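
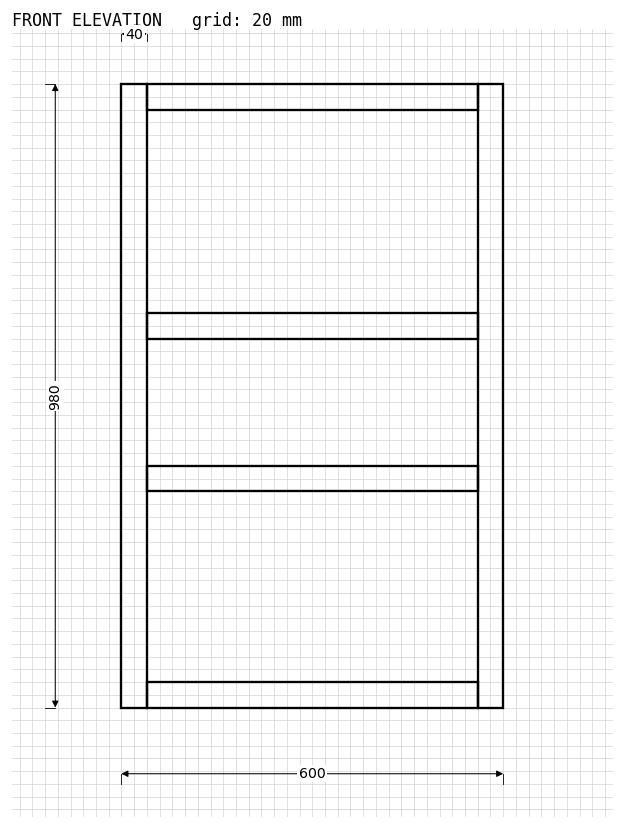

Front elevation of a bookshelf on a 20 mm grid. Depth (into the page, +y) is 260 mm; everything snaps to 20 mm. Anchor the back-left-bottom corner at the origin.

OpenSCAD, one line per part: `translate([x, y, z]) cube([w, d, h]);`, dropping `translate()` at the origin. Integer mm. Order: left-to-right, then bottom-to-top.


cube([40, 260, 980]);
translate([40, 0, 0]) cube([520, 260, 40]);
translate([40, 0, 340]) cube([520, 260, 40]);
translate([40, 0, 580]) cube([520, 260, 40]);
translate([40, 0, 940]) cube([520, 260, 40]);
translate([560, 0, 0]) cube([40, 260, 980]);


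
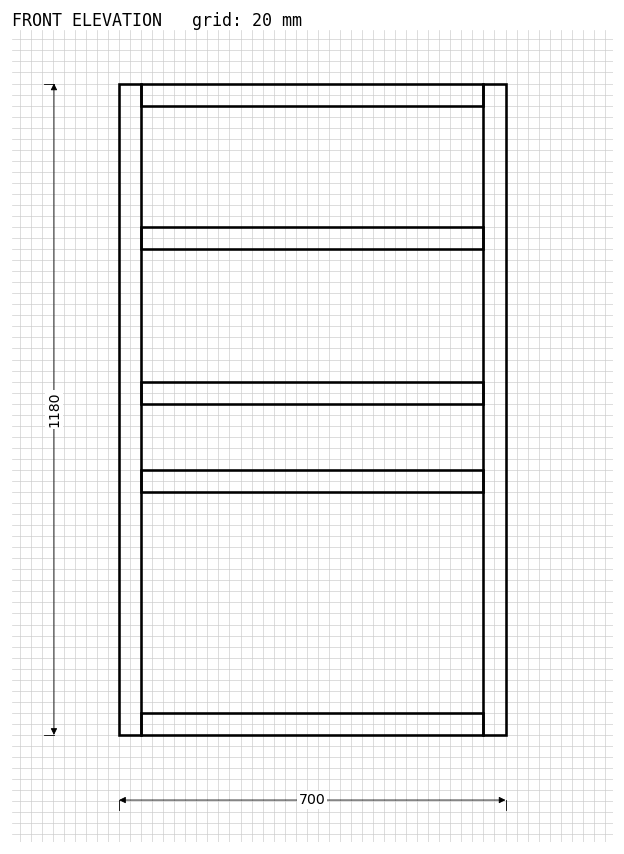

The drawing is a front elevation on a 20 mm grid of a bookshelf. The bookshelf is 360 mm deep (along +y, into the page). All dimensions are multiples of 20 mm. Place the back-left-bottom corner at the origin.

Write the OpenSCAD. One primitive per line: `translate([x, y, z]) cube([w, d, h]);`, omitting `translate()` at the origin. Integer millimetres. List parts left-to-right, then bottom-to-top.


cube([40, 360, 1180]);
translate([40, 0, 0]) cube([620, 360, 40]);
translate([40, 0, 440]) cube([620, 360, 40]);
translate([40, 0, 600]) cube([620, 360, 40]);
translate([40, 0, 880]) cube([620, 360, 40]);
translate([40, 0, 1140]) cube([620, 360, 40]);
translate([660, 0, 0]) cube([40, 360, 1180]);


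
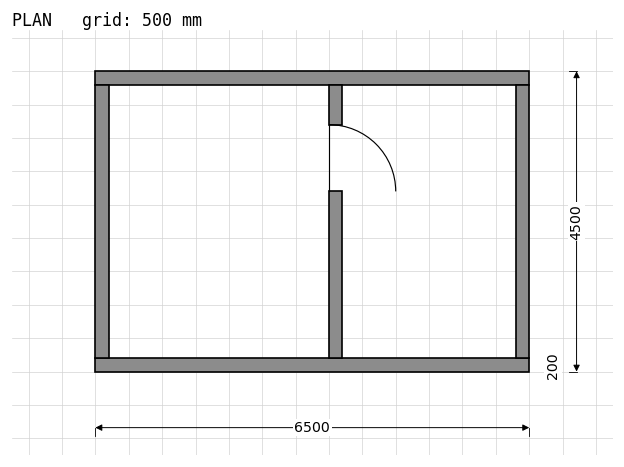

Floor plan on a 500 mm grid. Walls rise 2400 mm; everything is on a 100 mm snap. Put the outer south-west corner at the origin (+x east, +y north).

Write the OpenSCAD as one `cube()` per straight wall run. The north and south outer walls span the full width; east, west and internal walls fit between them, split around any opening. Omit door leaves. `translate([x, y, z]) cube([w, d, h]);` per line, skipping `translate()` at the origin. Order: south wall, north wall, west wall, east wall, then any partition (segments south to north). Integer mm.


cube([6500, 200, 2400]);
translate([0, 4300, 0]) cube([6500, 200, 2400]);
translate([0, 200, 0]) cube([200, 4100, 2400]);
translate([6300, 200, 0]) cube([200, 4100, 2400]);
translate([3500, 200, 0]) cube([200, 2500, 2400]);
translate([3500, 3700, 0]) cube([200, 600, 2400]);


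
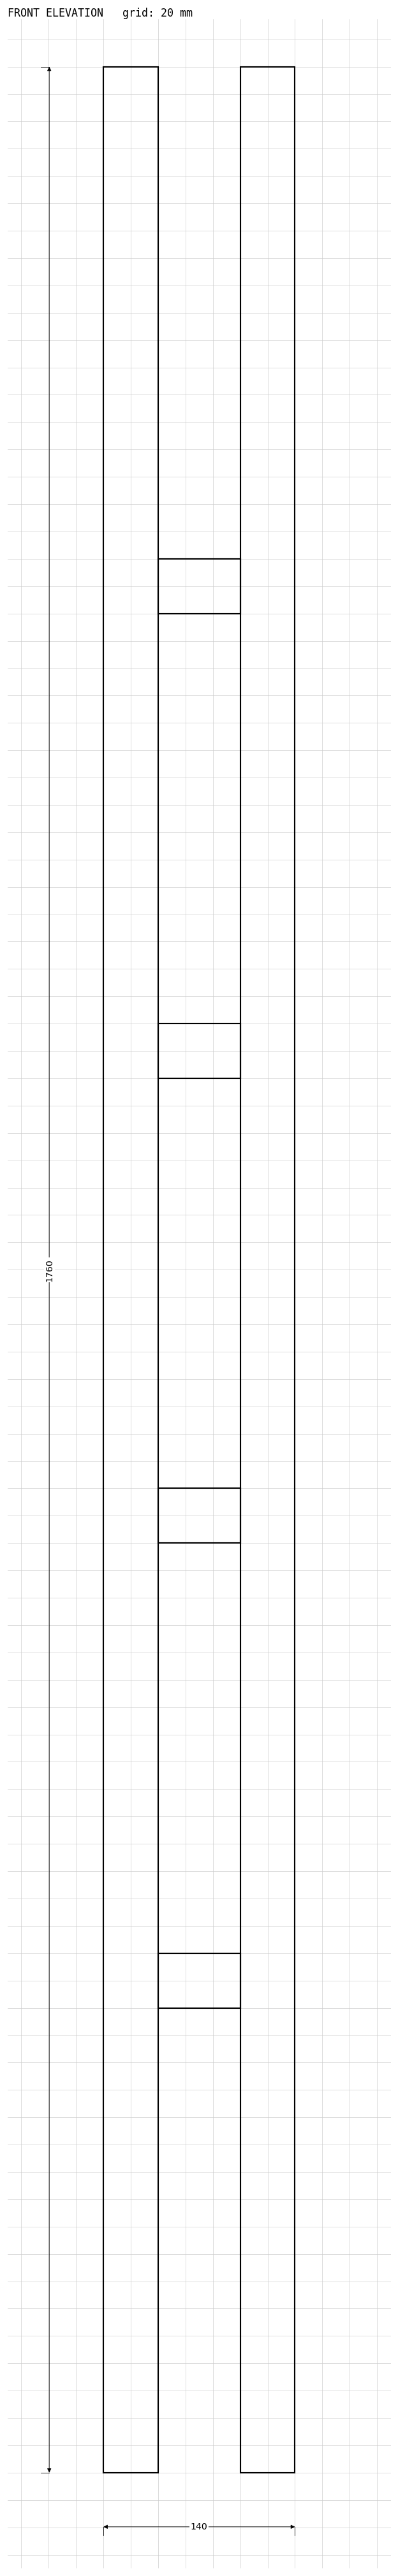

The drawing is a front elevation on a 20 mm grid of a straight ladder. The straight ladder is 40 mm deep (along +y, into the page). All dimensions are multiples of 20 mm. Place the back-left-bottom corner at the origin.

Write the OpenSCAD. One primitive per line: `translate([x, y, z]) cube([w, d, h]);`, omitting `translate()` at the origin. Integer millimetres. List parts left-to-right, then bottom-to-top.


cube([40, 40, 1760]);
translate([40, 0, 340]) cube([60, 40, 40]);
translate([40, 0, 680]) cube([60, 40, 40]);
translate([40, 0, 1020]) cube([60, 40, 40]);
translate([40, 0, 1360]) cube([60, 40, 40]);
translate([100, 0, 0]) cube([40, 40, 1760]);


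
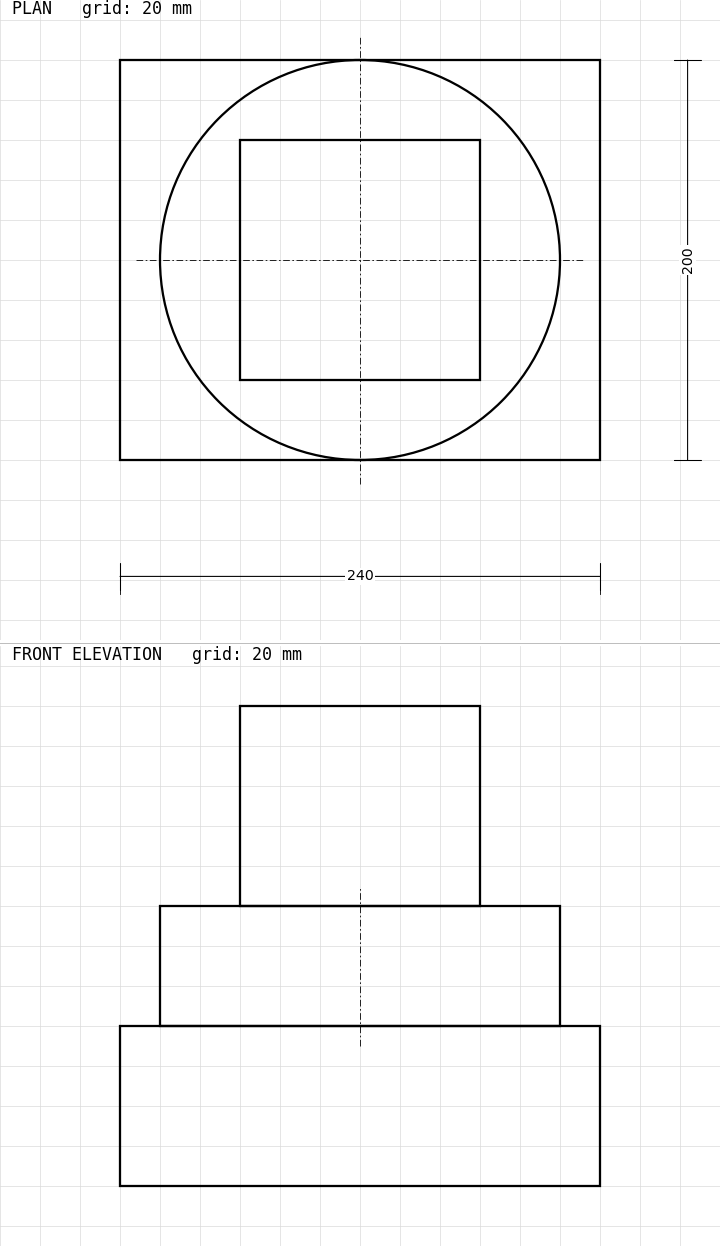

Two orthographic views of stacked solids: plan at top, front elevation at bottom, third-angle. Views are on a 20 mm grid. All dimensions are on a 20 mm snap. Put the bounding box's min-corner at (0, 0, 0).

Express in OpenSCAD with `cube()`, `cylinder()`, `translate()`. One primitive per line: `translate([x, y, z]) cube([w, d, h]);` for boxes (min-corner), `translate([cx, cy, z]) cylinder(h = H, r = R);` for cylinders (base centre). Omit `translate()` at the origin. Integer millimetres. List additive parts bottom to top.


cube([240, 200, 80]);
translate([120, 100, 80]) cylinder(h = 60, r = 100);
translate([60, 40, 140]) cube([120, 120, 100]);


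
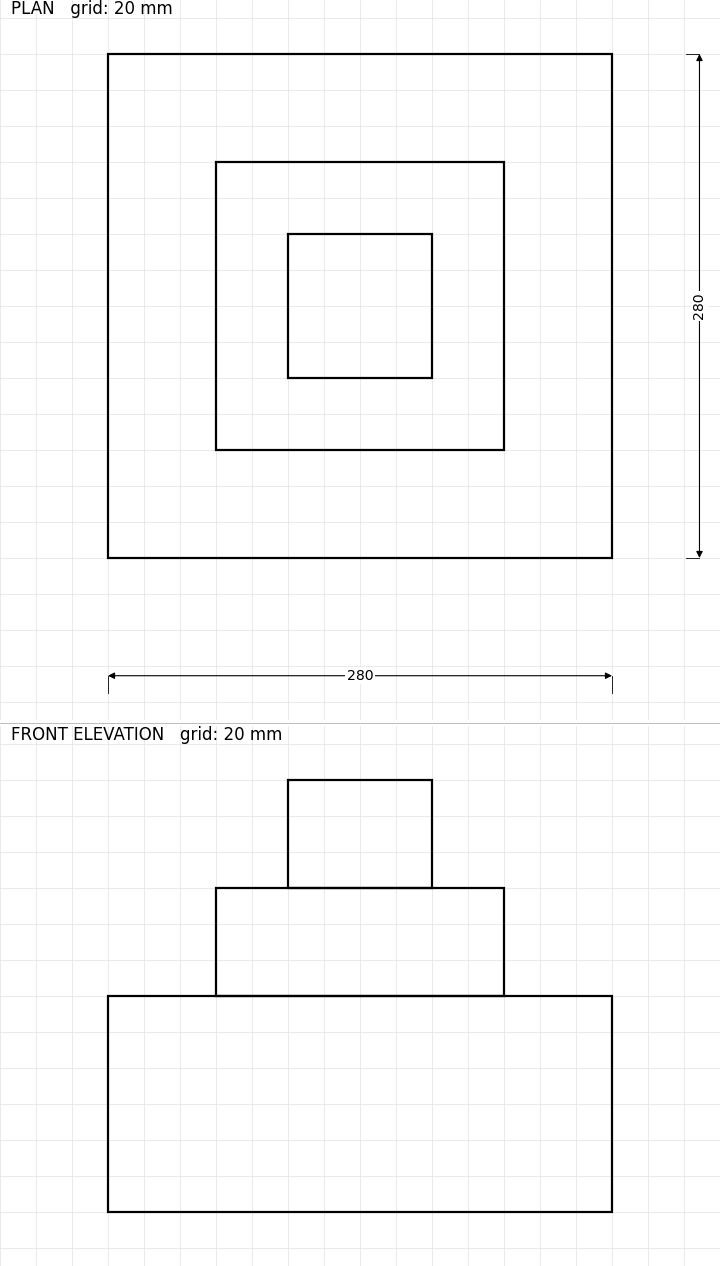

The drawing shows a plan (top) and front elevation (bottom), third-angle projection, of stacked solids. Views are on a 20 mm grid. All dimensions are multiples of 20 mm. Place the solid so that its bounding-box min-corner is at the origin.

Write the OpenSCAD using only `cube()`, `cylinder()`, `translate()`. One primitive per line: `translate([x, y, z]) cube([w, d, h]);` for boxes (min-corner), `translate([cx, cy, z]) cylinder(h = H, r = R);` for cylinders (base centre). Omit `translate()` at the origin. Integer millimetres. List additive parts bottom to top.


cube([280, 280, 120]);
translate([60, 60, 120]) cube([160, 160, 60]);
translate([100, 100, 180]) cube([80, 80, 60]);


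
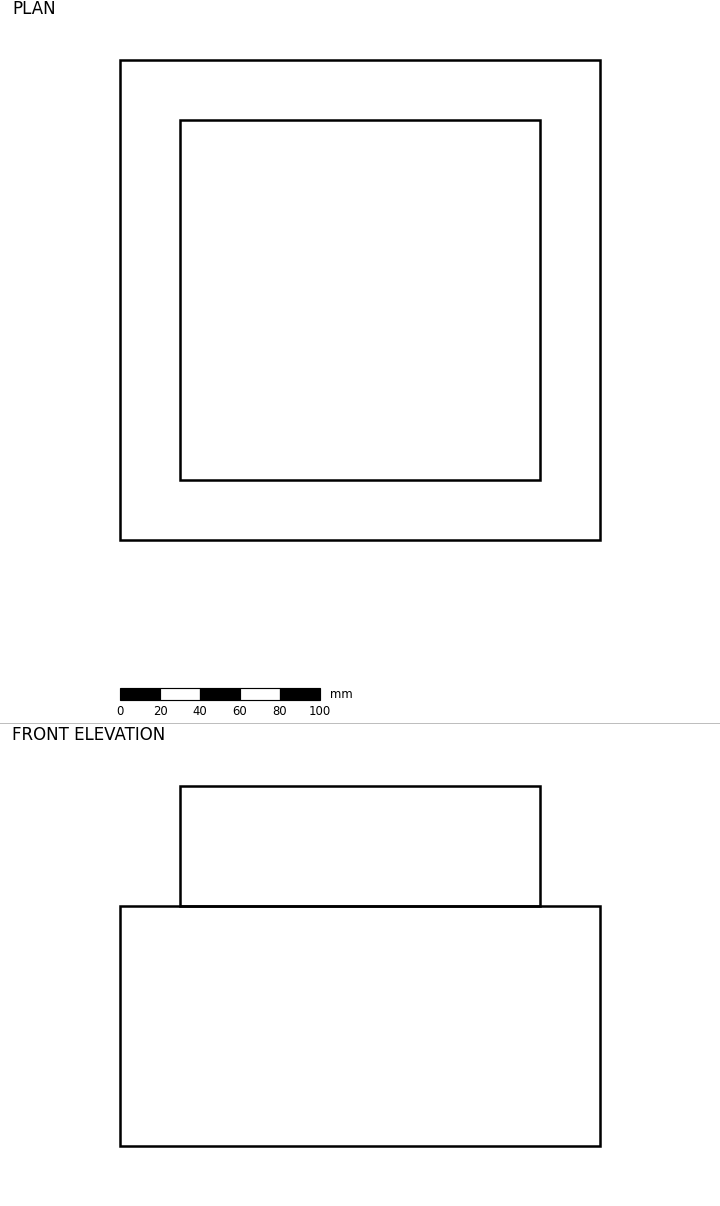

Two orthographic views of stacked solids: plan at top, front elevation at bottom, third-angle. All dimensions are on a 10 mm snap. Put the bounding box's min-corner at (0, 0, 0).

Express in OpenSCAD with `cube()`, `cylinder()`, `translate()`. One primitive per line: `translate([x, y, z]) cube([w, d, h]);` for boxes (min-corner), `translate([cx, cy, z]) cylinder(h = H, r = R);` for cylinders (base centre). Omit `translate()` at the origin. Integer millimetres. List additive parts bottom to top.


cube([240, 240, 120]);
translate([30, 30, 120]) cube([180, 180, 60]);


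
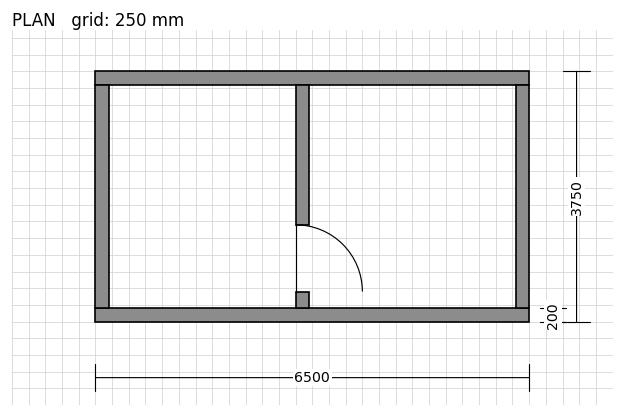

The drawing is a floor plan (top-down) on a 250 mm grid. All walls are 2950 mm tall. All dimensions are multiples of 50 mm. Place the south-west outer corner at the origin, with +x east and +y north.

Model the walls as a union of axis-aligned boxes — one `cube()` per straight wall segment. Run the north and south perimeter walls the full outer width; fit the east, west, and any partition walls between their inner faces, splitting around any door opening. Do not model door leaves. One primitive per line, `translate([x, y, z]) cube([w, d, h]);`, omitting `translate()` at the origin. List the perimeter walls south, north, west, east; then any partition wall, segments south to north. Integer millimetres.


cube([6500, 200, 2950]);
translate([0, 3550, 0]) cube([6500, 200, 2950]);
translate([0, 200, 0]) cube([200, 3350, 2950]);
translate([6300, 200, 0]) cube([200, 3350, 2950]);
translate([3000, 200, 0]) cube([200, 250, 2950]);
translate([3000, 1450, 0]) cube([200, 2100, 2950]);


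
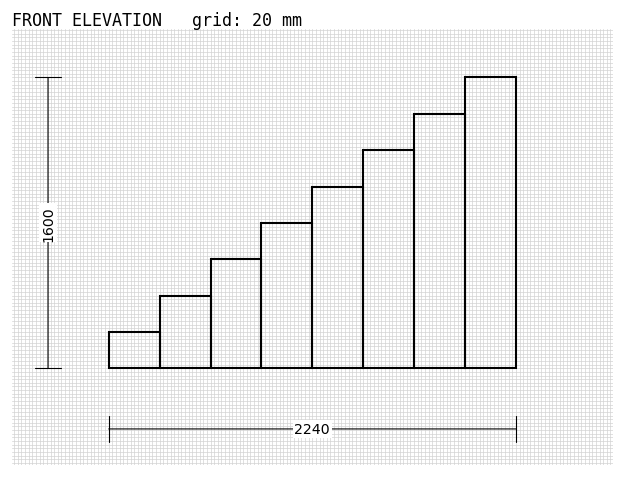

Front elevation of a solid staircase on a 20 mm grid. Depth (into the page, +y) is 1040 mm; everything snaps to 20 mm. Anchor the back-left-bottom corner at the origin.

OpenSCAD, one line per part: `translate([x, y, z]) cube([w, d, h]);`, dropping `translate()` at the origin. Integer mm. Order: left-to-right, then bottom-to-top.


cube([280, 1040, 200]);
translate([280, 0, 0]) cube([280, 1040, 400]);
translate([560, 0, 0]) cube([280, 1040, 600]);
translate([840, 0, 0]) cube([280, 1040, 800]);
translate([1120, 0, 0]) cube([280, 1040, 1000]);
translate([1400, 0, 0]) cube([280, 1040, 1200]);
translate([1680, 0, 0]) cube([280, 1040, 1400]);
translate([1960, 0, 0]) cube([280, 1040, 1600]);


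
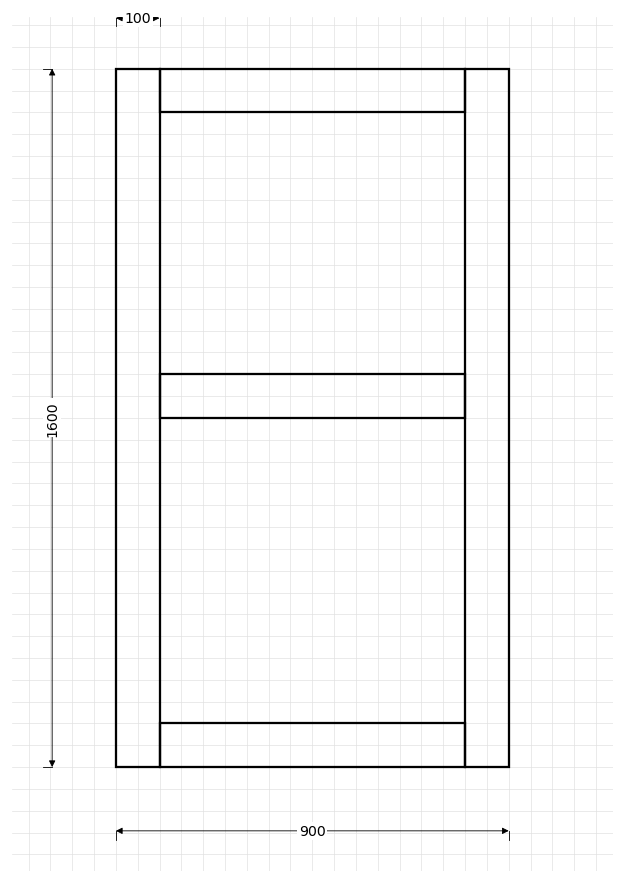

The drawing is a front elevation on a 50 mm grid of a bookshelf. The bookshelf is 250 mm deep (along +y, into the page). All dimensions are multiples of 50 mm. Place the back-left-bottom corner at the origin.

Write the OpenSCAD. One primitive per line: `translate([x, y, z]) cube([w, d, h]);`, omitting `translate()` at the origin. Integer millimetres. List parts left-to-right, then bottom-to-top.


cube([100, 250, 1600]);
translate([100, 0, 0]) cube([700, 250, 100]);
translate([100, 0, 800]) cube([700, 250, 100]);
translate([100, 0, 1500]) cube([700, 250, 100]);
translate([800, 0, 0]) cube([100, 250, 1600]);


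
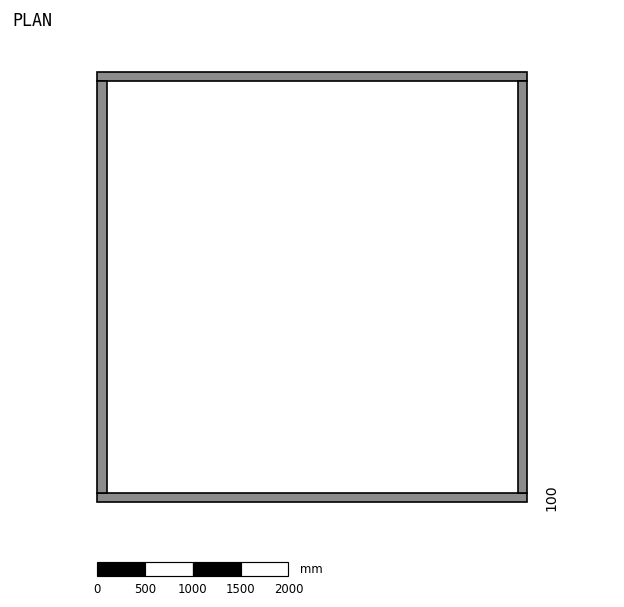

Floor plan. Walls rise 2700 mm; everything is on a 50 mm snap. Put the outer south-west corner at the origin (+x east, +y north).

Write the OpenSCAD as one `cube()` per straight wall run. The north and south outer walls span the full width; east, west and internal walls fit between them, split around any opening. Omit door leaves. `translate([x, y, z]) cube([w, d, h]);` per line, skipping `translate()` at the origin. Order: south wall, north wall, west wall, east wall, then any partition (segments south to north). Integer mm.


cube([4500, 100, 2700]);
translate([0, 4400, 0]) cube([4500, 100, 2700]);
translate([0, 100, 0]) cube([100, 4300, 2700]);
translate([4400, 100, 0]) cube([100, 4300, 2700]);


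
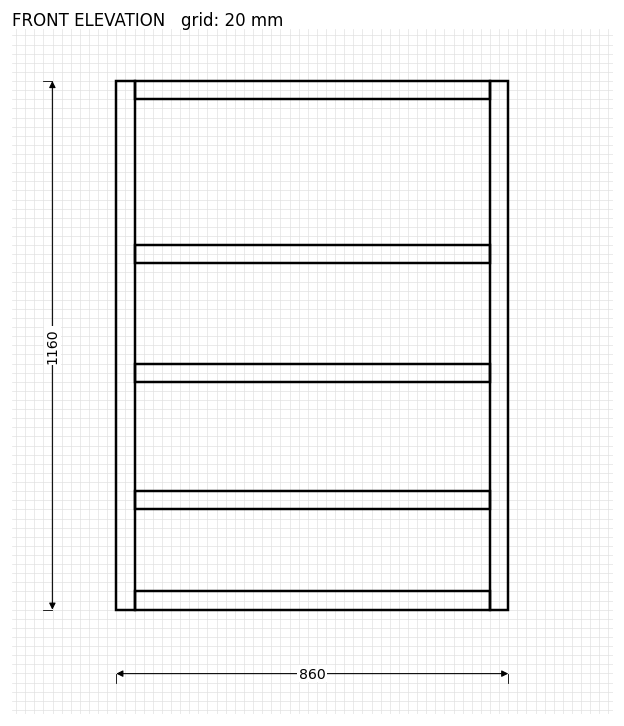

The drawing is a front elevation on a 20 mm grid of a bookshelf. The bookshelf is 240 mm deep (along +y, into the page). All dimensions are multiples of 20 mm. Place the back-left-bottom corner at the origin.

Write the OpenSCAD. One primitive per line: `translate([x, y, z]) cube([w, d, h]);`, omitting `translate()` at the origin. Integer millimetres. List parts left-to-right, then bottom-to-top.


cube([40, 240, 1160]);
translate([40, 0, 0]) cube([780, 240, 40]);
translate([40, 0, 220]) cube([780, 240, 40]);
translate([40, 0, 500]) cube([780, 240, 40]);
translate([40, 0, 760]) cube([780, 240, 40]);
translate([40, 0, 1120]) cube([780, 240, 40]);
translate([820, 0, 0]) cube([40, 240, 1160]);


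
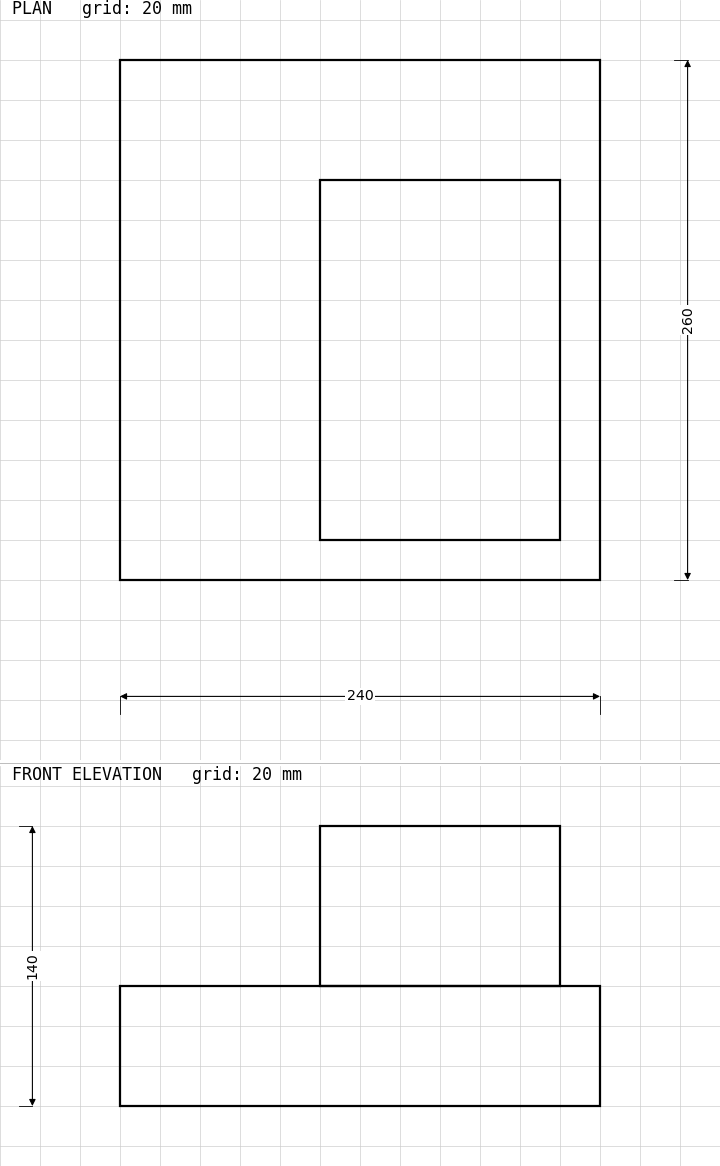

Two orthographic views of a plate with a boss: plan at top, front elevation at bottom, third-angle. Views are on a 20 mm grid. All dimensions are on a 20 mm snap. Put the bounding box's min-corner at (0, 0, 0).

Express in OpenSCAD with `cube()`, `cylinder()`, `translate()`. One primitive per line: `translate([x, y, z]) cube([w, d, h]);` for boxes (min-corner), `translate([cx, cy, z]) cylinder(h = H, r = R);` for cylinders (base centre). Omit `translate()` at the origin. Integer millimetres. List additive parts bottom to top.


cube([240, 260, 60]);
translate([100, 20, 60]) cube([120, 180, 80]);


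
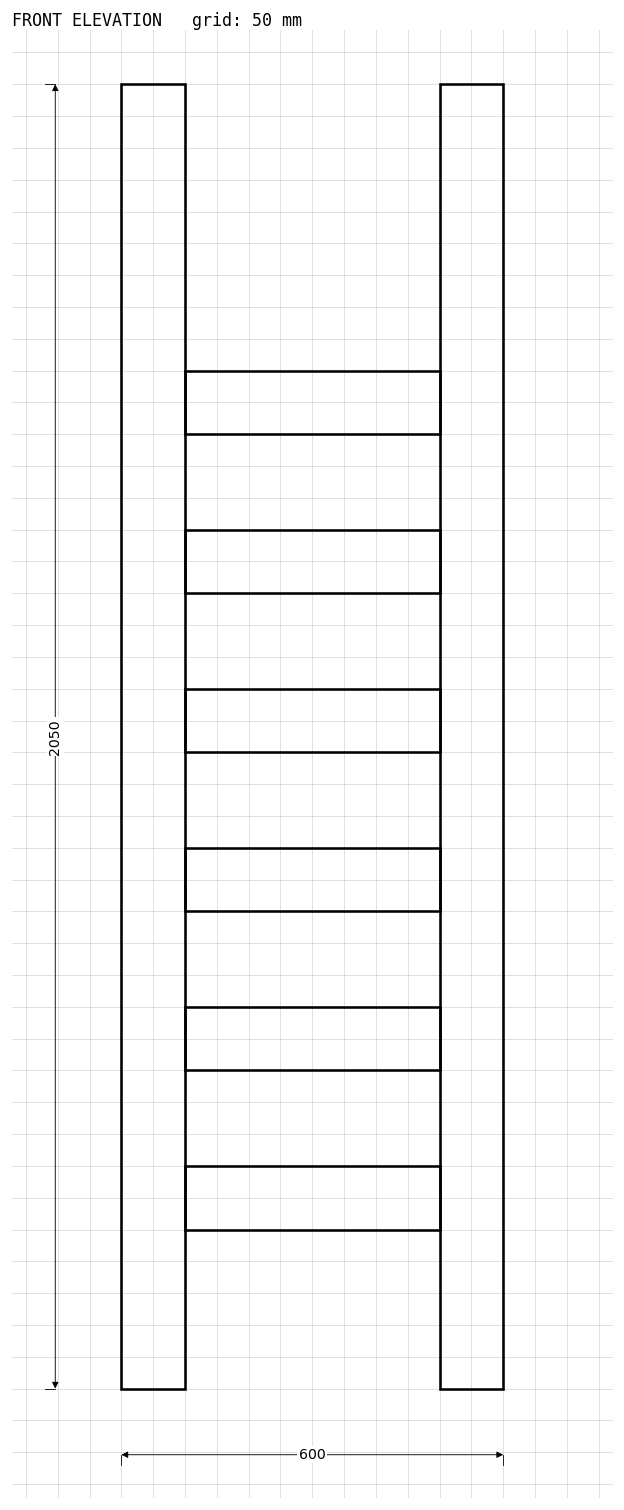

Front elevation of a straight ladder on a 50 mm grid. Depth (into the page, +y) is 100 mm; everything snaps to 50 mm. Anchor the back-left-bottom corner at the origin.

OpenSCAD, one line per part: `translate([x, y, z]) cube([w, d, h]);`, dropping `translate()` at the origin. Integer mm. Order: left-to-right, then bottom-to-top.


cube([100, 100, 2050]);
translate([100, 0, 250]) cube([400, 100, 100]);
translate([100, 0, 500]) cube([400, 100, 100]);
translate([100, 0, 750]) cube([400, 100, 100]);
translate([100, 0, 1000]) cube([400, 100, 100]);
translate([100, 0, 1250]) cube([400, 100, 100]);
translate([100, 0, 1500]) cube([400, 100, 100]);
translate([500, 0, 0]) cube([100, 100, 2050]);


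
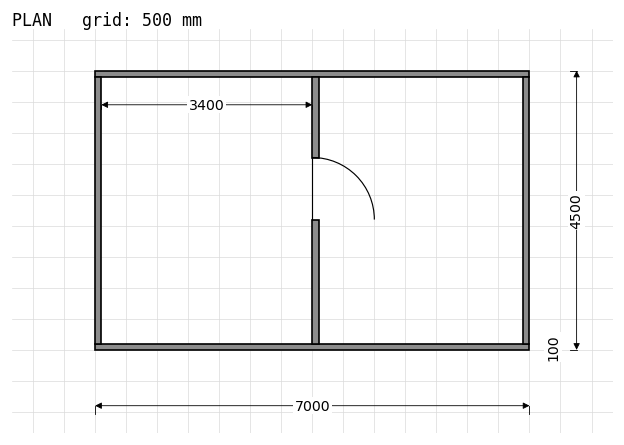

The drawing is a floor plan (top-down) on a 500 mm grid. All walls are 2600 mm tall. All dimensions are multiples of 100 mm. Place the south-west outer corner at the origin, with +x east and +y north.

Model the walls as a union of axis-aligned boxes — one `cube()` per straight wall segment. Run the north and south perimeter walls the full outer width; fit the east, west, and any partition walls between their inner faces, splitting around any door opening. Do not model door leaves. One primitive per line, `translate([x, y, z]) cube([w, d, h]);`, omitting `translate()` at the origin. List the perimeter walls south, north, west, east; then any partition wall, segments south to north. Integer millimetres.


cube([7000, 100, 2600]);
translate([0, 4400, 0]) cube([7000, 100, 2600]);
translate([0, 100, 0]) cube([100, 4300, 2600]);
translate([6900, 100, 0]) cube([100, 4300, 2600]);
translate([3500, 100, 0]) cube([100, 2000, 2600]);
translate([3500, 3100, 0]) cube([100, 1300, 2600]);


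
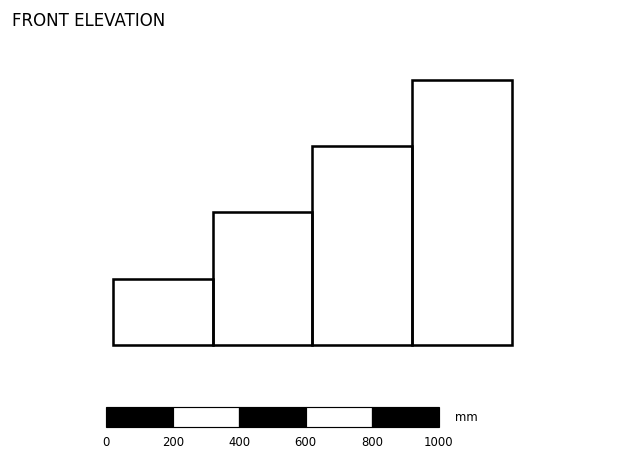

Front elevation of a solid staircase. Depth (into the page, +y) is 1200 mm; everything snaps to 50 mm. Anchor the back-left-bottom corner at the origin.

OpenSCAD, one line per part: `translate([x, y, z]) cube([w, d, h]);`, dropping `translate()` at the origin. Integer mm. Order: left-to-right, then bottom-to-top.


cube([300, 1200, 200]);
translate([300, 0, 0]) cube([300, 1200, 400]);
translate([600, 0, 0]) cube([300, 1200, 600]);
translate([900, 0, 0]) cube([300, 1200, 800]);


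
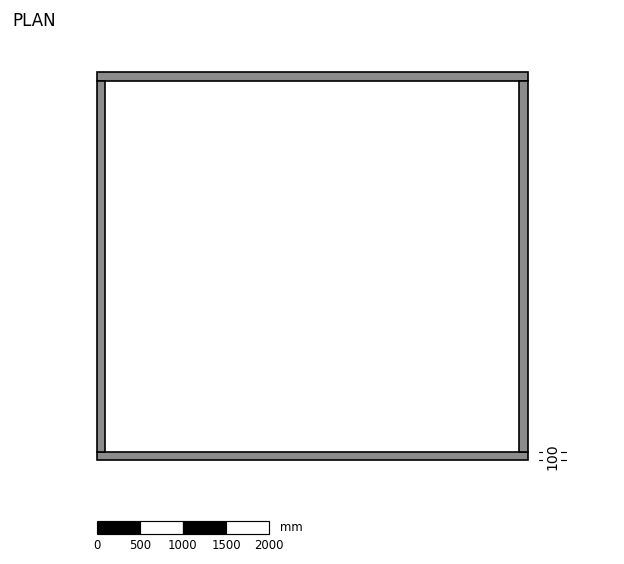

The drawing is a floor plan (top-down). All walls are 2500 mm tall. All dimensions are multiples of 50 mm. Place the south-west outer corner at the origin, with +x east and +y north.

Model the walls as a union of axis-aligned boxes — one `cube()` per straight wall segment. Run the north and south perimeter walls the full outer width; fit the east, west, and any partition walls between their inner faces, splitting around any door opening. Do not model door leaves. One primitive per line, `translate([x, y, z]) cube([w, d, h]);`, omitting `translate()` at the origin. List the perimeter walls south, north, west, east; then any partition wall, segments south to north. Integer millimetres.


cube([5000, 100, 2500]);
translate([0, 4400, 0]) cube([5000, 100, 2500]);
translate([0, 100, 0]) cube([100, 4300, 2500]);
translate([4900, 100, 0]) cube([100, 4300, 2500]);


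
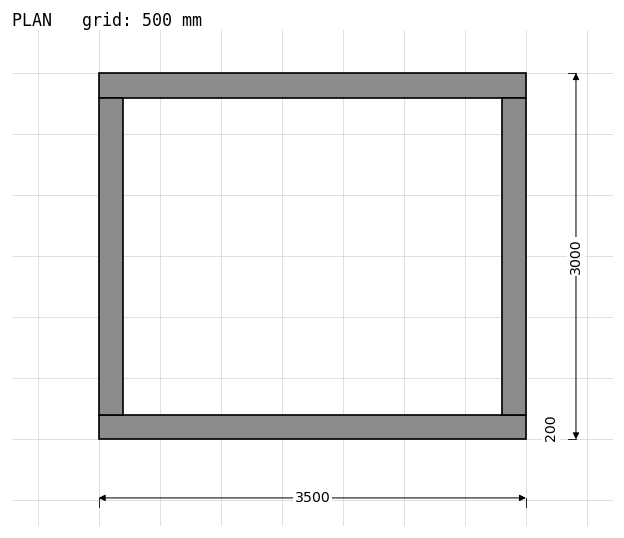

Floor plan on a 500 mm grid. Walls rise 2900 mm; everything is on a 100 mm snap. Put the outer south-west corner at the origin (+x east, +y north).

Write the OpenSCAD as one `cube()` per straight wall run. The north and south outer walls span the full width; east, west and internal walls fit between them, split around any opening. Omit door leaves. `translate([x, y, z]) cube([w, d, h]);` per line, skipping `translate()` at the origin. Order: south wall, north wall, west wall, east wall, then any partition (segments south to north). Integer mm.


cube([3500, 200, 2900]);
translate([0, 2800, 0]) cube([3500, 200, 2900]);
translate([0, 200, 0]) cube([200, 2600, 2900]);
translate([3300, 200, 0]) cube([200, 2600, 2900]);


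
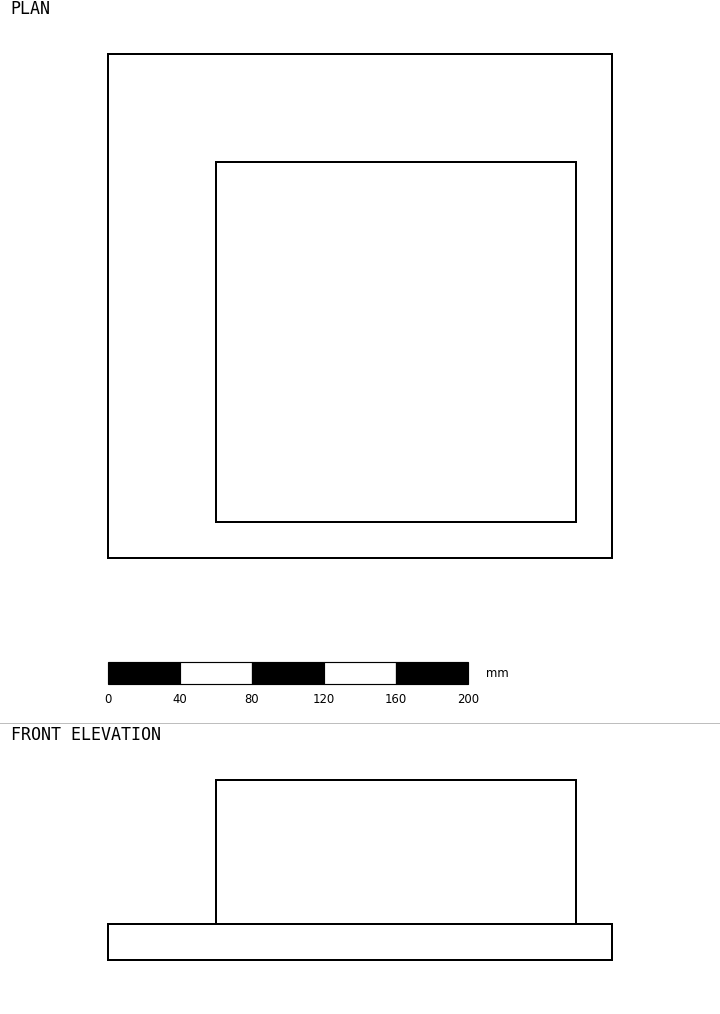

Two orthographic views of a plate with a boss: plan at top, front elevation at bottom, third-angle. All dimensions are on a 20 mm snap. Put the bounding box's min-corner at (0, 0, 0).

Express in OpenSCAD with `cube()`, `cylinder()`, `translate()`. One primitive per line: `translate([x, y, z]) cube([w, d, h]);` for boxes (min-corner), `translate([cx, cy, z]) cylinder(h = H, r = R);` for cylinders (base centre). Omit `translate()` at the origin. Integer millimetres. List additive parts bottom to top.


cube([280, 280, 20]);
translate([60, 20, 20]) cube([200, 200, 80]);


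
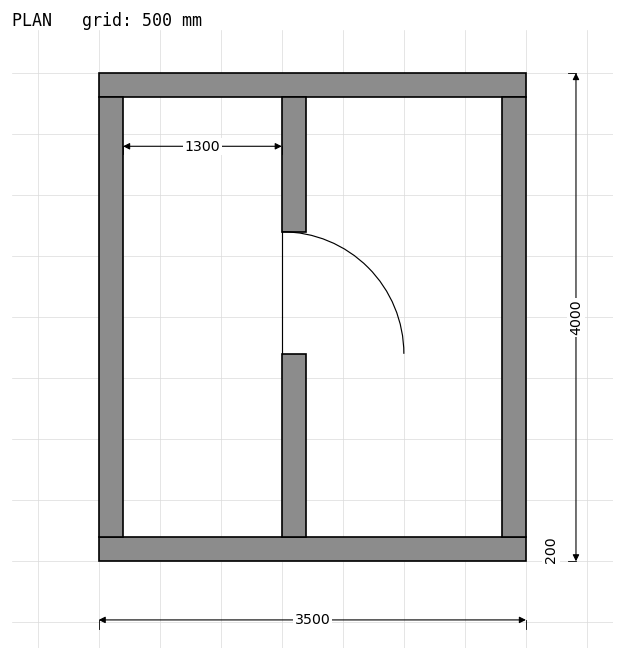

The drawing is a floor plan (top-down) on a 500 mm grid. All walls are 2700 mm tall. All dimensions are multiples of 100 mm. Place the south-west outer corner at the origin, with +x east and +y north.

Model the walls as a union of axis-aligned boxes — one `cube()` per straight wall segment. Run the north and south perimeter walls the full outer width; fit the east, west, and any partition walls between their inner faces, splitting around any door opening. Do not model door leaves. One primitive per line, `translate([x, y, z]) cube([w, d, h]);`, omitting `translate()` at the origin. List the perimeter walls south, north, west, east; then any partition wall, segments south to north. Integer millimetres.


cube([3500, 200, 2700]);
translate([0, 3800, 0]) cube([3500, 200, 2700]);
translate([0, 200, 0]) cube([200, 3600, 2700]);
translate([3300, 200, 0]) cube([200, 3600, 2700]);
translate([1500, 200, 0]) cube([200, 1500, 2700]);
translate([1500, 2700, 0]) cube([200, 1100, 2700]);


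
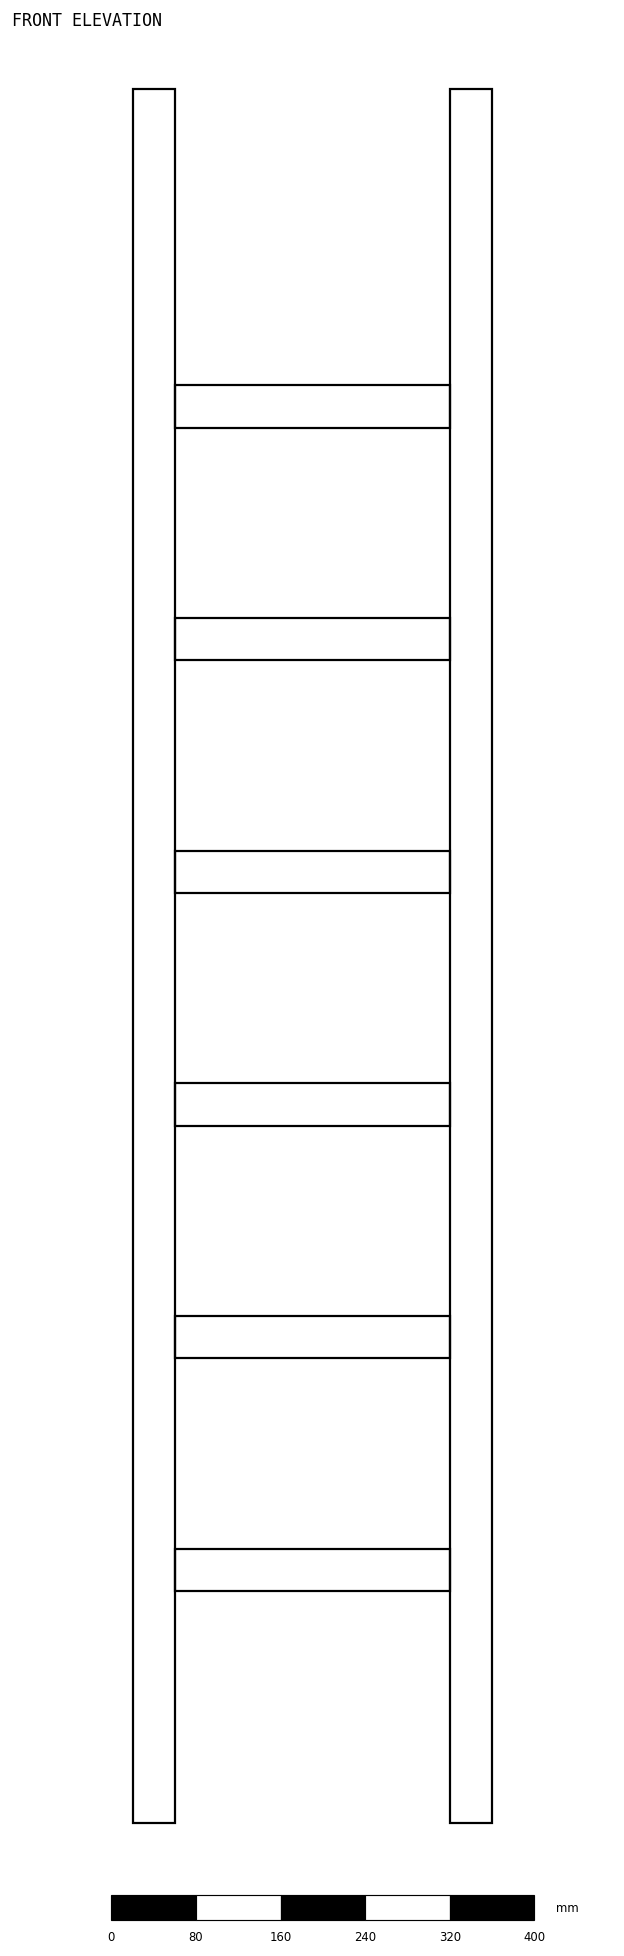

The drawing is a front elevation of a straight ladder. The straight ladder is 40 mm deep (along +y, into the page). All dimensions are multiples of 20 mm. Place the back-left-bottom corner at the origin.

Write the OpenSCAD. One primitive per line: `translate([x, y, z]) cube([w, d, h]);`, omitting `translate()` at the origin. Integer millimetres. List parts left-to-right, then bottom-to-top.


cube([40, 40, 1640]);
translate([40, 0, 220]) cube([260, 40, 40]);
translate([40, 0, 440]) cube([260, 40, 40]);
translate([40, 0, 660]) cube([260, 40, 40]);
translate([40, 0, 880]) cube([260, 40, 40]);
translate([40, 0, 1100]) cube([260, 40, 40]);
translate([40, 0, 1320]) cube([260, 40, 40]);
translate([300, 0, 0]) cube([40, 40, 1640]);


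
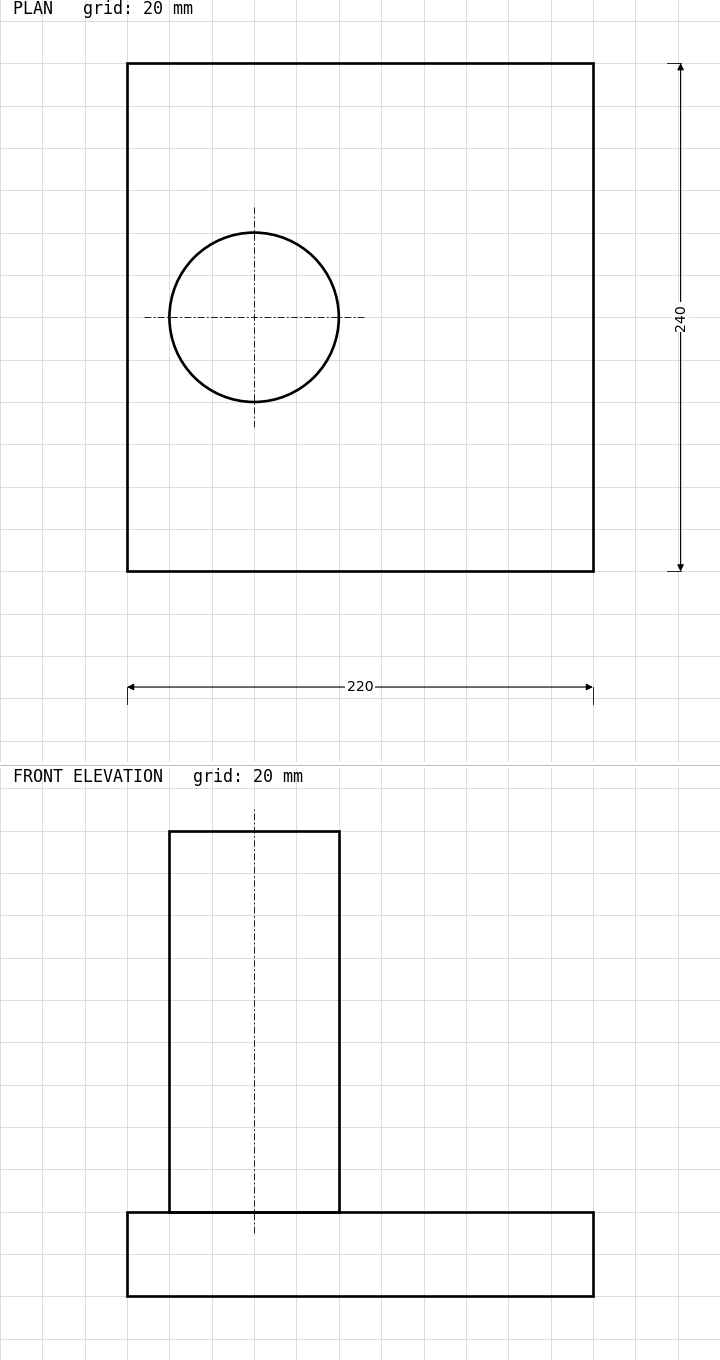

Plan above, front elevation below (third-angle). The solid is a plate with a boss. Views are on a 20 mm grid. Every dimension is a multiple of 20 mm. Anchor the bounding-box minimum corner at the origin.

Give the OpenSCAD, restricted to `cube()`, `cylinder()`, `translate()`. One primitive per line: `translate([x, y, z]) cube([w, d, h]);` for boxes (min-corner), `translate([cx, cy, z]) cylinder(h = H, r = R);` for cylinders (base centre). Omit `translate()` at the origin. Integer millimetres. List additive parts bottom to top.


cube([220, 240, 40]);
translate([60, 120, 40]) cylinder(h = 180, r = 40);


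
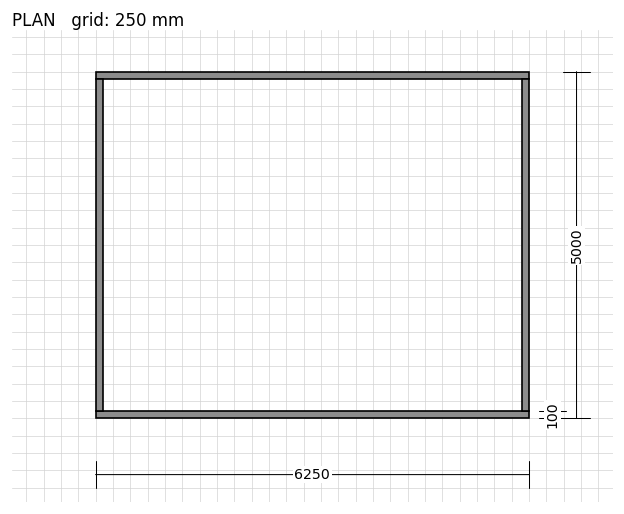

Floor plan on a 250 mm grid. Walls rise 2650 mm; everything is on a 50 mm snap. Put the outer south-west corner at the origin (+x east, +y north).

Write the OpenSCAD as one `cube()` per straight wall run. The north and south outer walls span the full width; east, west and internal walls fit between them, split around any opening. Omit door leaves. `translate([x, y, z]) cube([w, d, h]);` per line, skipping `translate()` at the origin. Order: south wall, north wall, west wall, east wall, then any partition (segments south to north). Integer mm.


cube([6250, 100, 2650]);
translate([0, 4900, 0]) cube([6250, 100, 2650]);
translate([0, 100, 0]) cube([100, 4800, 2650]);
translate([6150, 100, 0]) cube([100, 4800, 2650]);


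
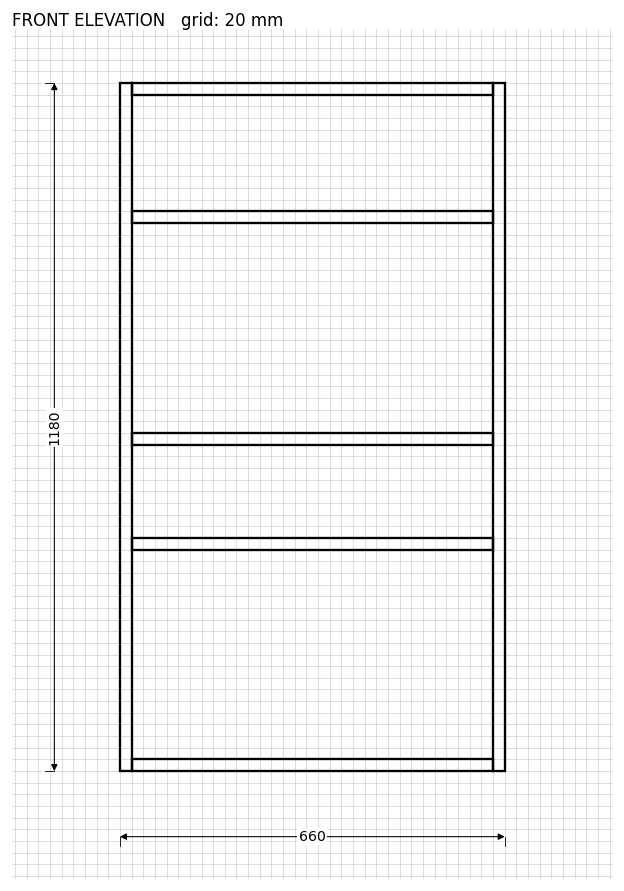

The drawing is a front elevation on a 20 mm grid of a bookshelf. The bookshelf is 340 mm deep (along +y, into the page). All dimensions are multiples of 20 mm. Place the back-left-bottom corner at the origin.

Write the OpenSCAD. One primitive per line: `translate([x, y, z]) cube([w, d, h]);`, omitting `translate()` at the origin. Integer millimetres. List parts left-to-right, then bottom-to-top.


cube([20, 340, 1180]);
translate([20, 0, 0]) cube([620, 340, 20]);
translate([20, 0, 380]) cube([620, 340, 20]);
translate([20, 0, 560]) cube([620, 340, 20]);
translate([20, 0, 940]) cube([620, 340, 20]);
translate([20, 0, 1160]) cube([620, 340, 20]);
translate([640, 0, 0]) cube([20, 340, 1180]);


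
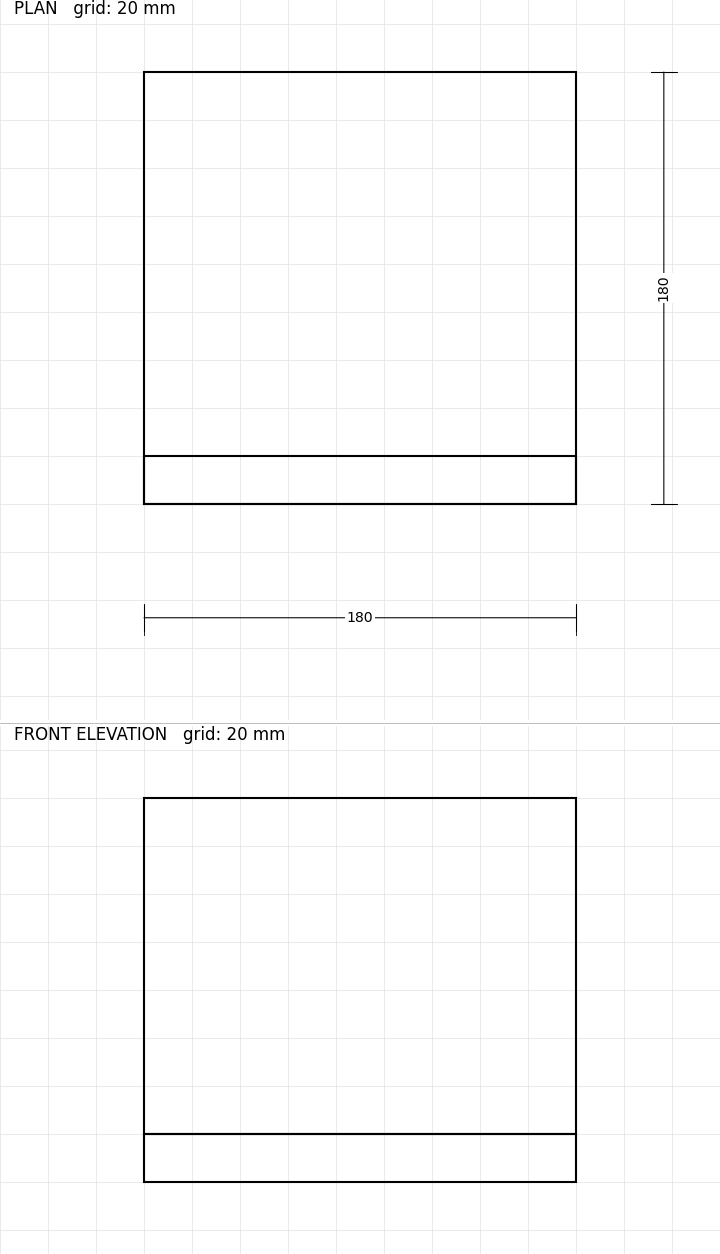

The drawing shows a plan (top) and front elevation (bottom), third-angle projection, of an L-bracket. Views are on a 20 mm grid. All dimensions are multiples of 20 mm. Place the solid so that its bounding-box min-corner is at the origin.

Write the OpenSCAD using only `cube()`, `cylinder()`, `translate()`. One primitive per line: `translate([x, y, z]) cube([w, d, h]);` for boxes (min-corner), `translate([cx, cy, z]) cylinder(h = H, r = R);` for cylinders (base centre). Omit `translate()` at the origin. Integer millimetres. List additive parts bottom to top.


cube([180, 180, 20]);
translate([0, 0, 20]) cube([180, 20, 140]);


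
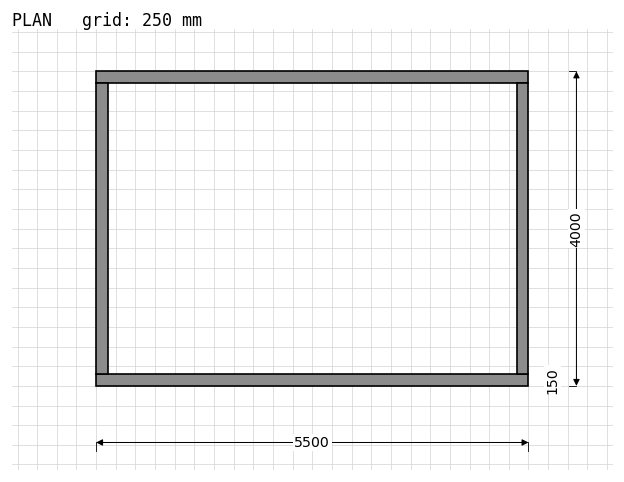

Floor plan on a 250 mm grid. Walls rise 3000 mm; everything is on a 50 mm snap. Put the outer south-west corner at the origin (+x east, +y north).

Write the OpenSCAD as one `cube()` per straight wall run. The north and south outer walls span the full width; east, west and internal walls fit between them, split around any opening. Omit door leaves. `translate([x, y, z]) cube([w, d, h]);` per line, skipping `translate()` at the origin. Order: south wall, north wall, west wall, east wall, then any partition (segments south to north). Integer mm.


cube([5500, 150, 3000]);
translate([0, 3850, 0]) cube([5500, 150, 3000]);
translate([0, 150, 0]) cube([150, 3700, 3000]);
translate([5350, 150, 0]) cube([150, 3700, 3000]);


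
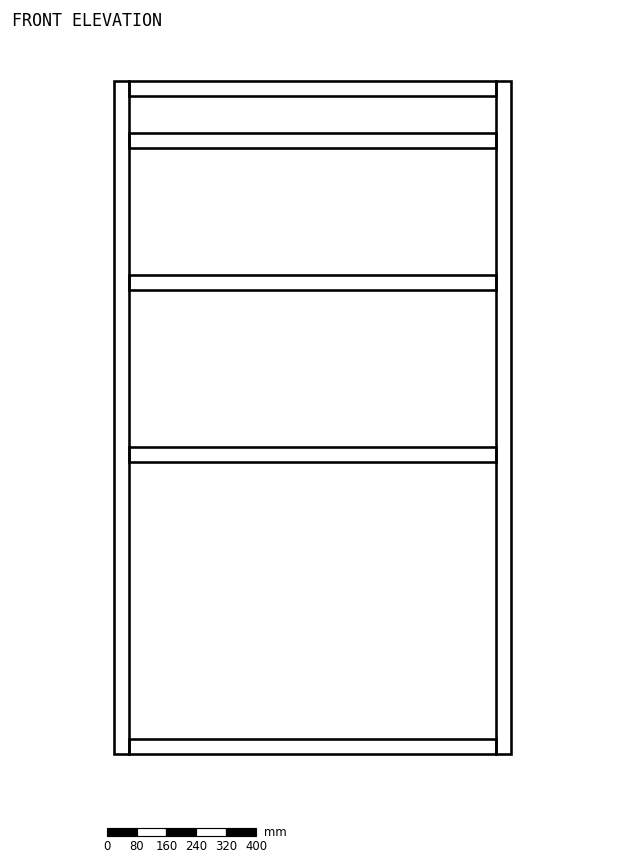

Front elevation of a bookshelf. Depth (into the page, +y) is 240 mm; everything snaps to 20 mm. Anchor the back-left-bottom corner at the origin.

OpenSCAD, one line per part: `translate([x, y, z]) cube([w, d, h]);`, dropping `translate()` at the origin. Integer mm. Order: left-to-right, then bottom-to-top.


cube([40, 240, 1800]);
translate([40, 0, 0]) cube([980, 240, 40]);
translate([40, 0, 780]) cube([980, 240, 40]);
translate([40, 0, 1240]) cube([980, 240, 40]);
translate([40, 0, 1620]) cube([980, 240, 40]);
translate([40, 0, 1760]) cube([980, 240, 40]);
translate([1020, 0, 0]) cube([40, 240, 1800]);


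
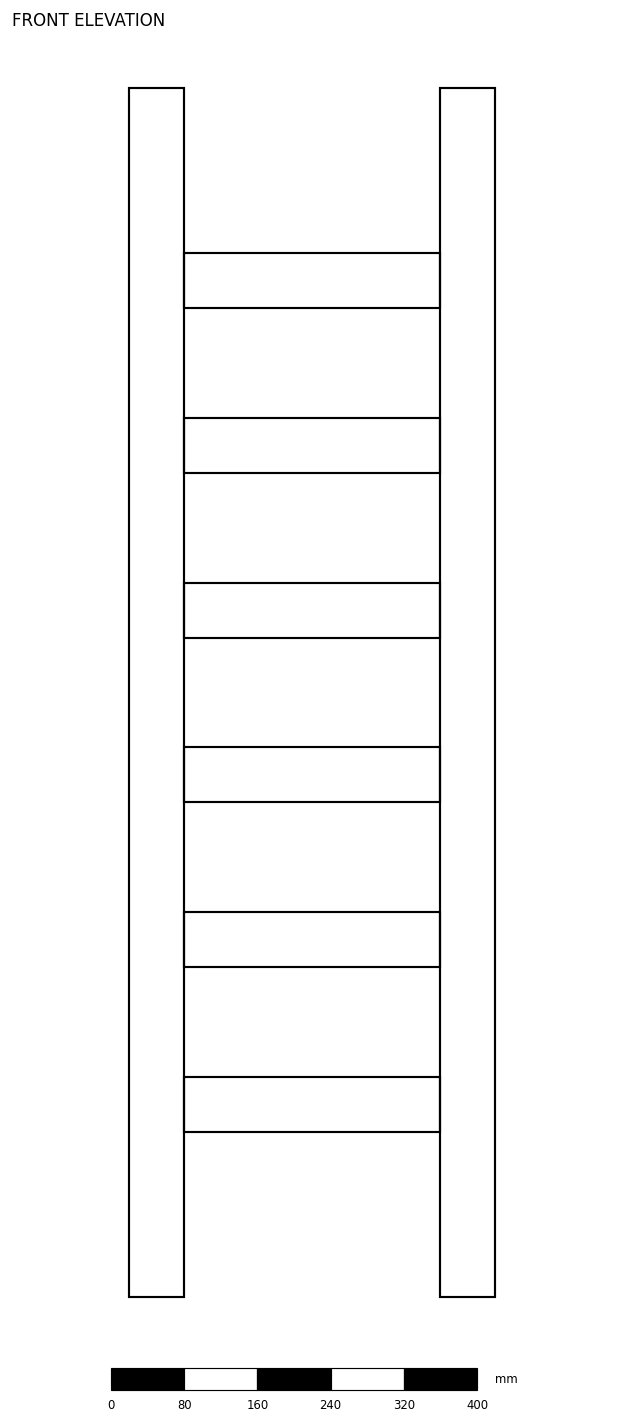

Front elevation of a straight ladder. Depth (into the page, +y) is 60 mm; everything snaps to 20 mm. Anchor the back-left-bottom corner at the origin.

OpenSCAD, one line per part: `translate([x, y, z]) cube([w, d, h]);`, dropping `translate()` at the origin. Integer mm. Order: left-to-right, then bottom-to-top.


cube([60, 60, 1320]);
translate([60, 0, 180]) cube([280, 60, 60]);
translate([60, 0, 360]) cube([280, 60, 60]);
translate([60, 0, 540]) cube([280, 60, 60]);
translate([60, 0, 720]) cube([280, 60, 60]);
translate([60, 0, 900]) cube([280, 60, 60]);
translate([60, 0, 1080]) cube([280, 60, 60]);
translate([340, 0, 0]) cube([60, 60, 1320]);


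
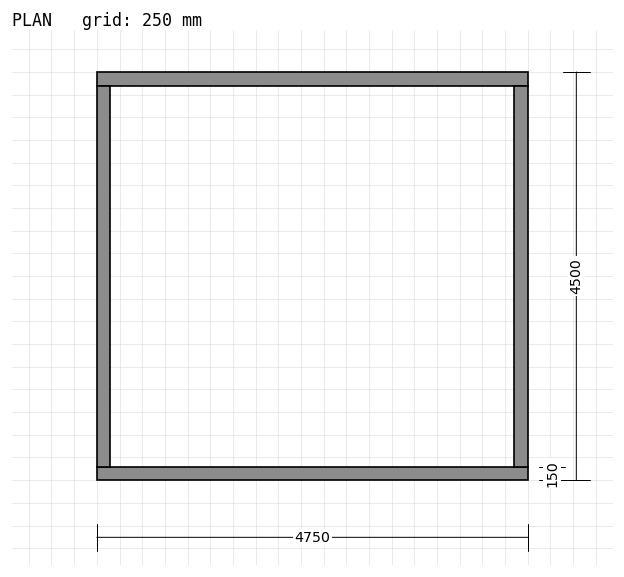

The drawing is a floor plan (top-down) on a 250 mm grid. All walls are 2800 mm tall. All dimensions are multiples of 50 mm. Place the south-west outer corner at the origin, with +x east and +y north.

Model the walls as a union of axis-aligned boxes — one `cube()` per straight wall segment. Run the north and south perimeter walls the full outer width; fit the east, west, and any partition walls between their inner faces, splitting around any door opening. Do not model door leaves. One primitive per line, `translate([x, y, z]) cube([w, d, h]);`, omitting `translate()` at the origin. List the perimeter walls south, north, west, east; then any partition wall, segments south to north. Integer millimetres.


cube([4750, 150, 2800]);
translate([0, 4350, 0]) cube([4750, 150, 2800]);
translate([0, 150, 0]) cube([150, 4200, 2800]);
translate([4600, 150, 0]) cube([150, 4200, 2800]);


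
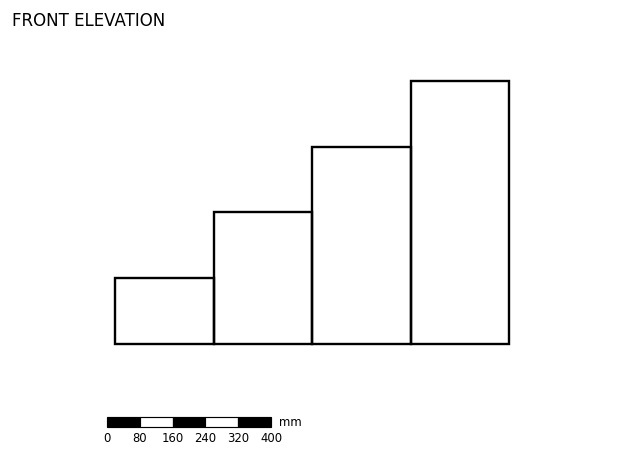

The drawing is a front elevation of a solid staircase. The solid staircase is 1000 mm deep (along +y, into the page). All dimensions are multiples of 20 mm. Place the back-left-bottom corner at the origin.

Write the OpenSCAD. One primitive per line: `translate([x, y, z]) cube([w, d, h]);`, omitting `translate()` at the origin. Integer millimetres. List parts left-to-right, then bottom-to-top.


cube([240, 1000, 160]);
translate([240, 0, 0]) cube([240, 1000, 320]);
translate([480, 0, 0]) cube([240, 1000, 480]);
translate([720, 0, 0]) cube([240, 1000, 640]);


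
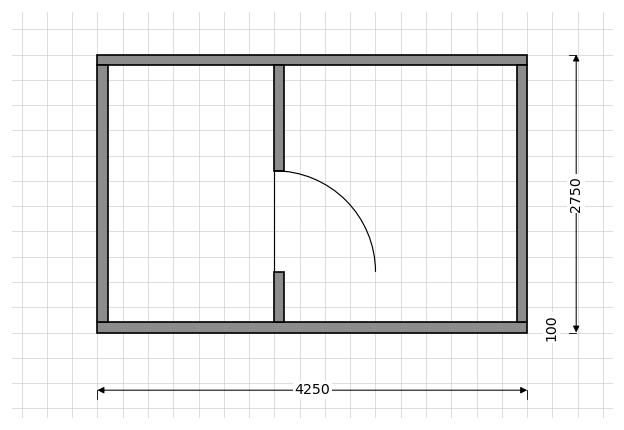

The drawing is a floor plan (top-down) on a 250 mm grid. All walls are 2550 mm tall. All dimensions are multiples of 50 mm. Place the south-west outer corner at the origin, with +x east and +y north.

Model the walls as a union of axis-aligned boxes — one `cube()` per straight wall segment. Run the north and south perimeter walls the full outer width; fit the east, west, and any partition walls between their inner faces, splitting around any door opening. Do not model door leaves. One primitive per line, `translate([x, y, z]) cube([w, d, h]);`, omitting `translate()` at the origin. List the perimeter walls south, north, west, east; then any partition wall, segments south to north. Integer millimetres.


cube([4250, 100, 2550]);
translate([0, 2650, 0]) cube([4250, 100, 2550]);
translate([0, 100, 0]) cube([100, 2550, 2550]);
translate([4150, 100, 0]) cube([100, 2550, 2550]);
translate([1750, 100, 0]) cube([100, 500, 2550]);
translate([1750, 1600, 0]) cube([100, 1050, 2550]);


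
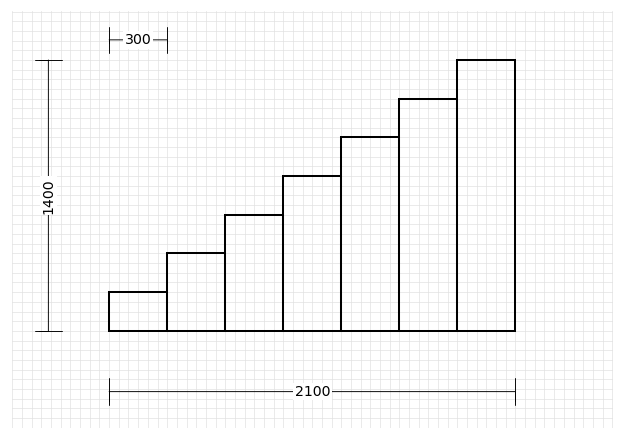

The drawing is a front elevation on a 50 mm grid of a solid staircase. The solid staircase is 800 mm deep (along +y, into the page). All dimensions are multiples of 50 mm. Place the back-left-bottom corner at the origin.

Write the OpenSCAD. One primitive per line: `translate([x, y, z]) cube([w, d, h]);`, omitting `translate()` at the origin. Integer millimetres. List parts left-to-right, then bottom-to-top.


cube([300, 800, 200]);
translate([300, 0, 0]) cube([300, 800, 400]);
translate([600, 0, 0]) cube([300, 800, 600]);
translate([900, 0, 0]) cube([300, 800, 800]);
translate([1200, 0, 0]) cube([300, 800, 1000]);
translate([1500, 0, 0]) cube([300, 800, 1200]);
translate([1800, 0, 0]) cube([300, 800, 1400]);


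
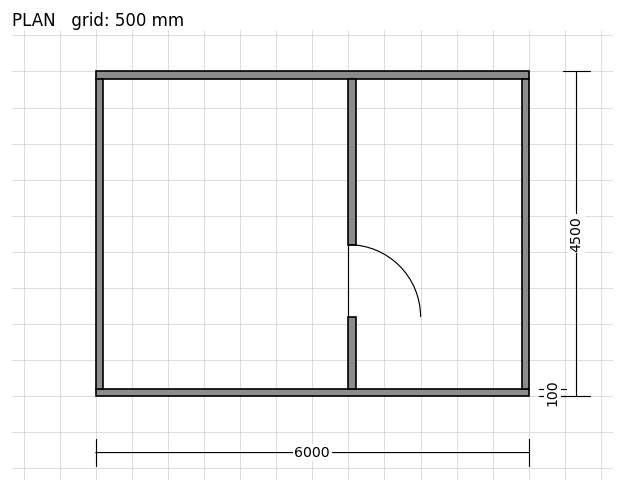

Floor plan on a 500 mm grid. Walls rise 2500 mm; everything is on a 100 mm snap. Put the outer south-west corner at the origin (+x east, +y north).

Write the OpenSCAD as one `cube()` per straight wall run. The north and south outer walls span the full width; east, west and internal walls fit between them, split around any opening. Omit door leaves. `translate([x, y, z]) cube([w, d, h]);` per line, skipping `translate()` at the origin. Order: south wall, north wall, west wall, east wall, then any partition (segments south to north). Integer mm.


cube([6000, 100, 2500]);
translate([0, 4400, 0]) cube([6000, 100, 2500]);
translate([0, 100, 0]) cube([100, 4300, 2500]);
translate([5900, 100, 0]) cube([100, 4300, 2500]);
translate([3500, 100, 0]) cube([100, 1000, 2500]);
translate([3500, 2100, 0]) cube([100, 2300, 2500]);


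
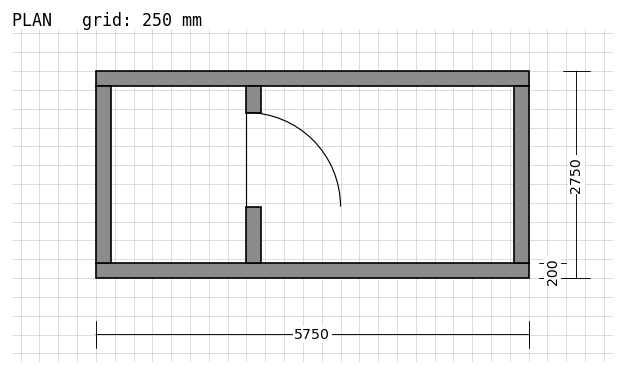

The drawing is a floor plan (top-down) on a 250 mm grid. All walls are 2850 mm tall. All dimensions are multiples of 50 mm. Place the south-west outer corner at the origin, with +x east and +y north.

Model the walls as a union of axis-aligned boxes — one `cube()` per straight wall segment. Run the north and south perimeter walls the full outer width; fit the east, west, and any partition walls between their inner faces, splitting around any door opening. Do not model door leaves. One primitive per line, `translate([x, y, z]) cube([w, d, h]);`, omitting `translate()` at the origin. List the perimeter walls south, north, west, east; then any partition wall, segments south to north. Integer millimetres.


cube([5750, 200, 2850]);
translate([0, 2550, 0]) cube([5750, 200, 2850]);
translate([0, 200, 0]) cube([200, 2350, 2850]);
translate([5550, 200, 0]) cube([200, 2350, 2850]);
translate([2000, 200, 0]) cube([200, 750, 2850]);
translate([2000, 2200, 0]) cube([200, 350, 2850]);


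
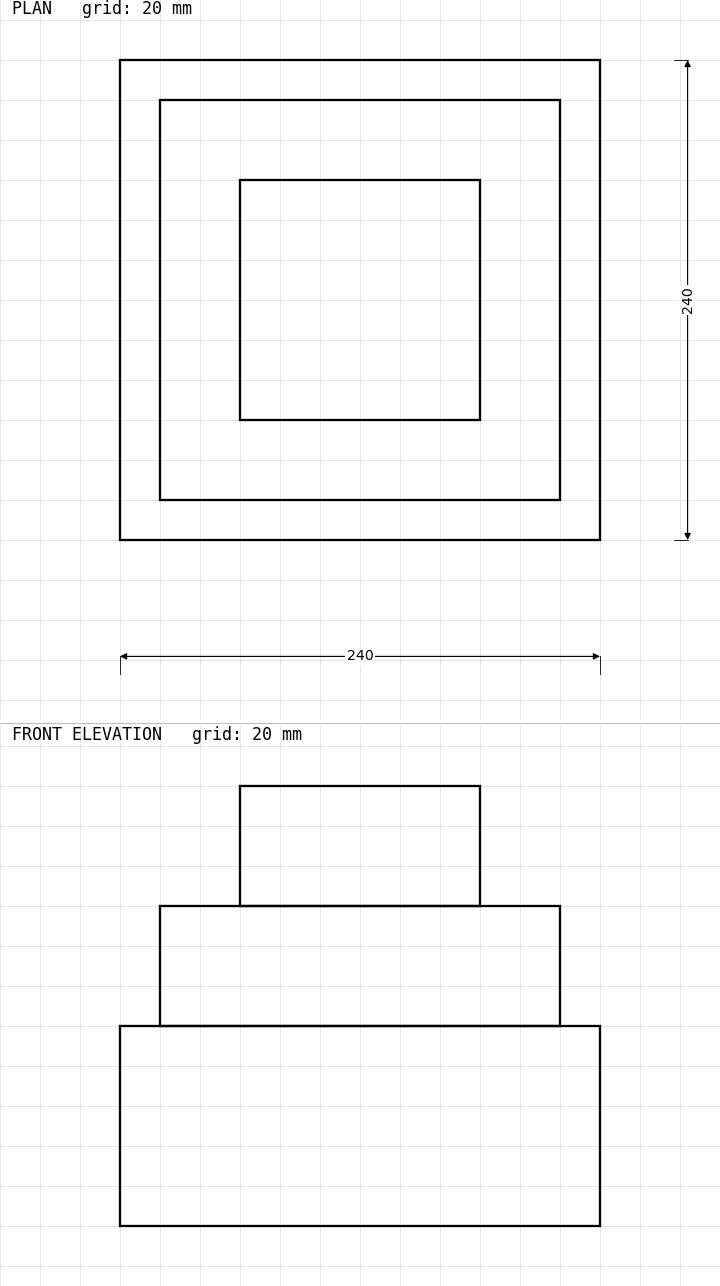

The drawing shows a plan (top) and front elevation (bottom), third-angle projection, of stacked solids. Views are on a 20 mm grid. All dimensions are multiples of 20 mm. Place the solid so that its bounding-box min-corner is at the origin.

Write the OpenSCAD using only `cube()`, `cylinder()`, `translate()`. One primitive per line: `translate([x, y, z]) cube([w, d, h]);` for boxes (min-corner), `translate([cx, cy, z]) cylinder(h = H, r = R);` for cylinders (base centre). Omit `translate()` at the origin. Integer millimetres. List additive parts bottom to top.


cube([240, 240, 100]);
translate([20, 20, 100]) cube([200, 200, 60]);
translate([60, 60, 160]) cube([120, 120, 60]);


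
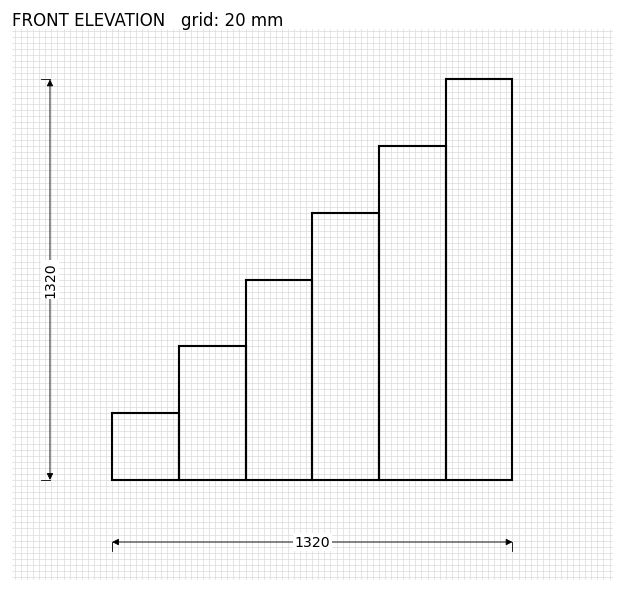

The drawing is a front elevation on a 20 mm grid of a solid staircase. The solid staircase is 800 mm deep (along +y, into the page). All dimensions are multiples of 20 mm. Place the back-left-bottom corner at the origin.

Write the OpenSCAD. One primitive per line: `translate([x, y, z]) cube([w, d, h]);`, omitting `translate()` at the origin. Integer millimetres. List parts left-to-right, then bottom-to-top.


cube([220, 800, 220]);
translate([220, 0, 0]) cube([220, 800, 440]);
translate([440, 0, 0]) cube([220, 800, 660]);
translate([660, 0, 0]) cube([220, 800, 880]);
translate([880, 0, 0]) cube([220, 800, 1100]);
translate([1100, 0, 0]) cube([220, 800, 1320]);


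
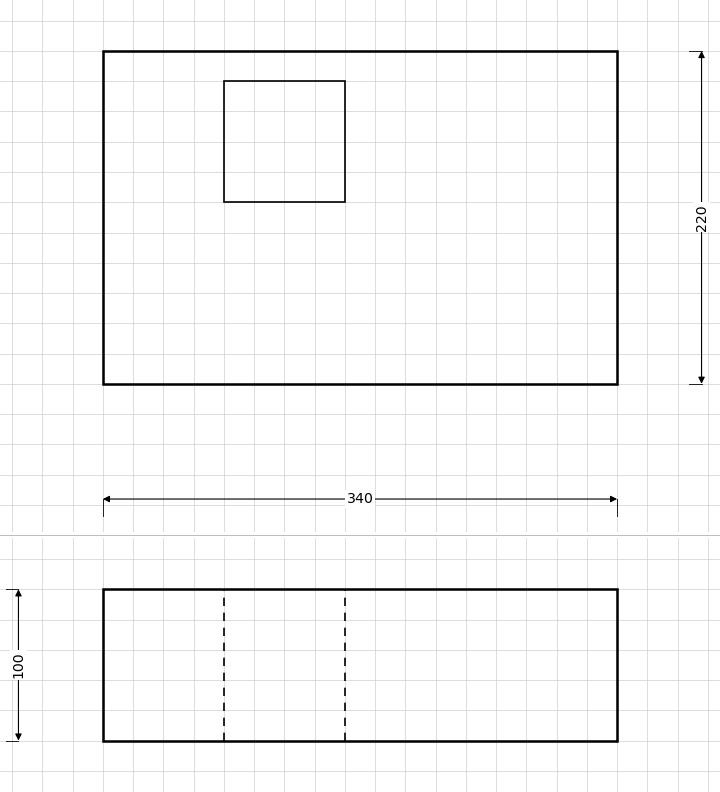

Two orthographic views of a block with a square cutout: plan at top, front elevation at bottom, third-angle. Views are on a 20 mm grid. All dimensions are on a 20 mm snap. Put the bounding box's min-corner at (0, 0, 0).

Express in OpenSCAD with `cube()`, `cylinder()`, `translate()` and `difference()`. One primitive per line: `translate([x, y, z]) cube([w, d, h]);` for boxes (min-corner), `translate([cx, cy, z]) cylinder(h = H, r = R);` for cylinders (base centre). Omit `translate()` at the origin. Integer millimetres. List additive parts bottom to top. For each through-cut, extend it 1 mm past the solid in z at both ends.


difference() {
  cube([340, 220, 100]);
  translate([80, 120, -1]) cube([80, 80, 102]);
}


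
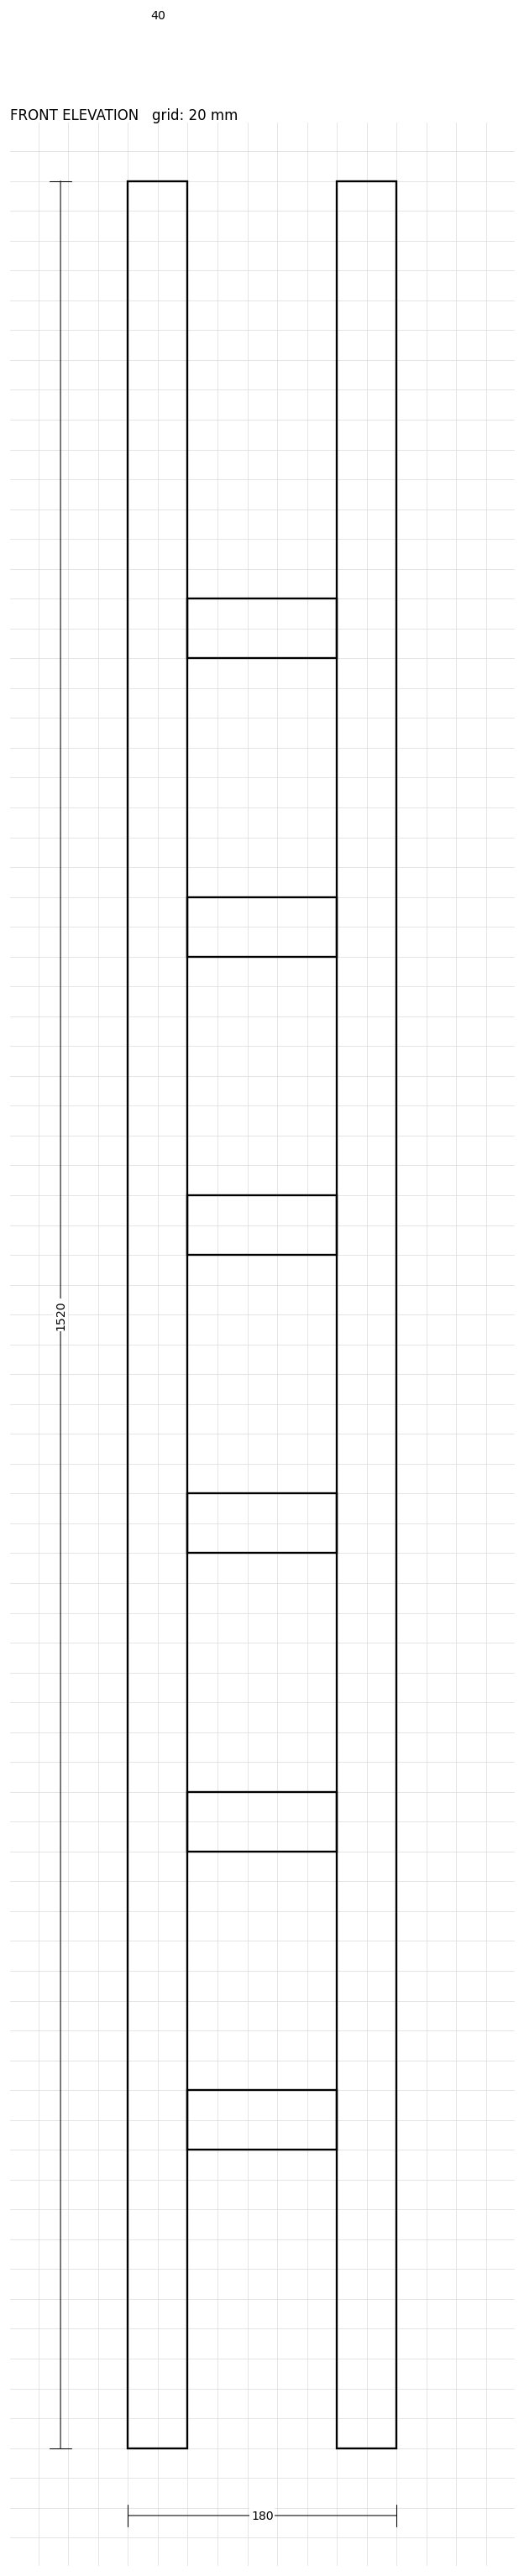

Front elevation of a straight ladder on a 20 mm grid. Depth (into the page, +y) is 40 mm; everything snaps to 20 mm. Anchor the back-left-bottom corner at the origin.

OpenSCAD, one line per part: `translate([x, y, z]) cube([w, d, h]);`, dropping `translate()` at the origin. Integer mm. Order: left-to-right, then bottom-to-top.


cube([40, 40, 1520]);
translate([40, 0, 200]) cube([100, 40, 40]);
translate([40, 0, 400]) cube([100, 40, 40]);
translate([40, 0, 600]) cube([100, 40, 40]);
translate([40, 0, 800]) cube([100, 40, 40]);
translate([40, 0, 1000]) cube([100, 40, 40]);
translate([40, 0, 1200]) cube([100, 40, 40]);
translate([140, 0, 0]) cube([40, 40, 1520]);
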